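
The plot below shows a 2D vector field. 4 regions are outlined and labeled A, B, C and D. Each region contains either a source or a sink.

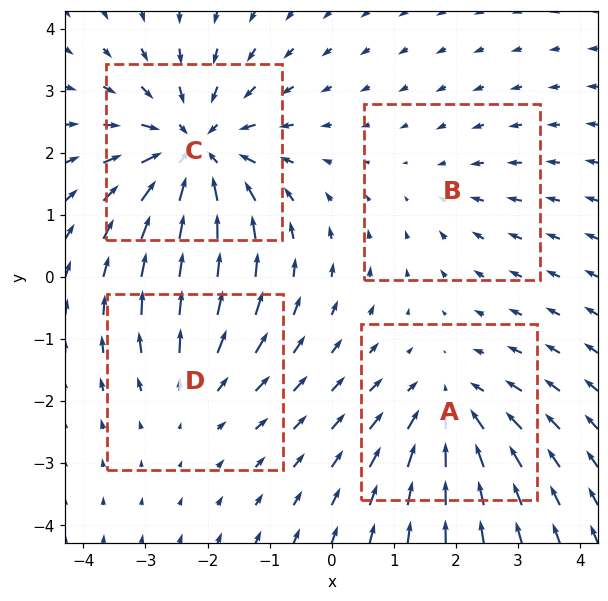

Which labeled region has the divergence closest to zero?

B

Divergence at each region's feature centre — A: about -4, B: about -2, C: about -7, D: about +3. Region B is closest to zero.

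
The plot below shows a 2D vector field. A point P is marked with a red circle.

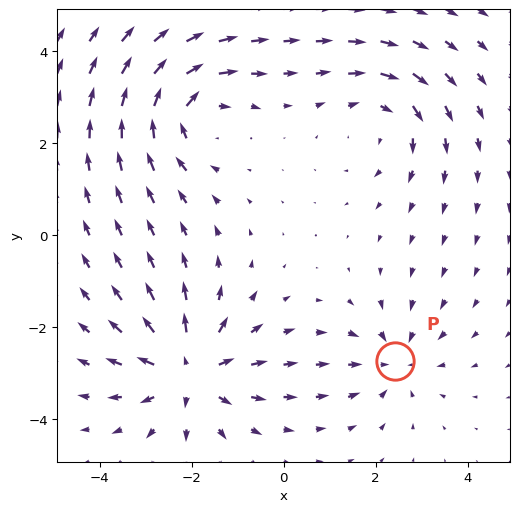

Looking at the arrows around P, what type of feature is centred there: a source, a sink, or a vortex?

sink

At P (2.4, -2.7) the arrows converge inward. Divergence about -3, curl ≈0 — negative divergence with near-zero curl is a sink.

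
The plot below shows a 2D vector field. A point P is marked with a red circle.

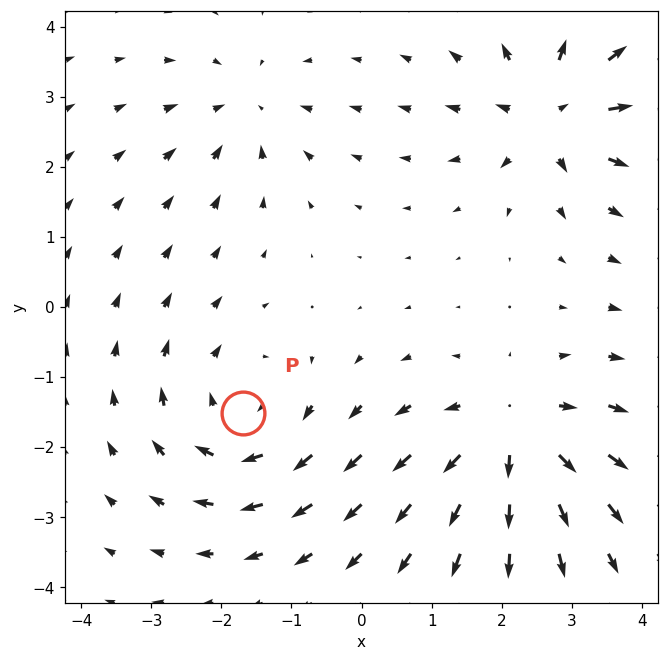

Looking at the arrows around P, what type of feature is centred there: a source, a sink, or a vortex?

At P (-1.7, -1.5) the arrows circulate clockwise. Divergence ≈0, curl about -4 — near-zero divergence with nonzero curl is a vortex.

vortex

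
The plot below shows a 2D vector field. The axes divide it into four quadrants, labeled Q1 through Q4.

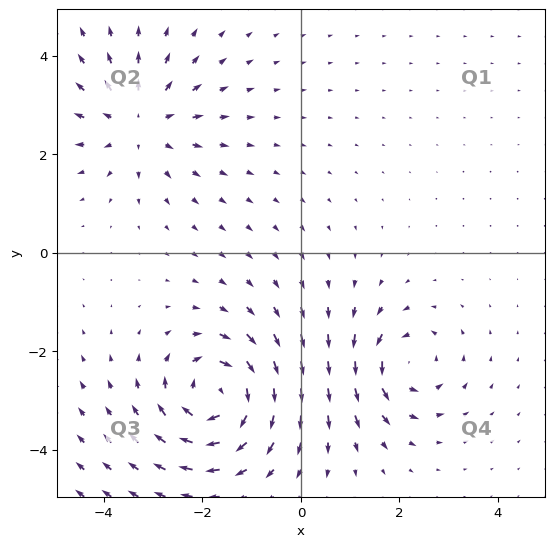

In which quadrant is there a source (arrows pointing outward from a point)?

The source sits at approximately (-3.3, 2.7), which lies in quadrant Q2. The divergence there is about +4, positive as expected for a source.

Q2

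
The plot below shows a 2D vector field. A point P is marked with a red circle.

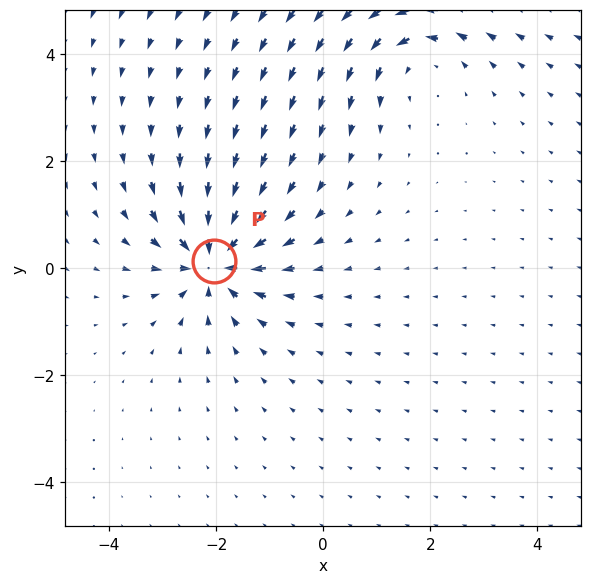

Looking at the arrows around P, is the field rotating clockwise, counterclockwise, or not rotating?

not rotating

Near P at (-2.0, 0.1) the arrows show no circulation. The curl there is ≈0.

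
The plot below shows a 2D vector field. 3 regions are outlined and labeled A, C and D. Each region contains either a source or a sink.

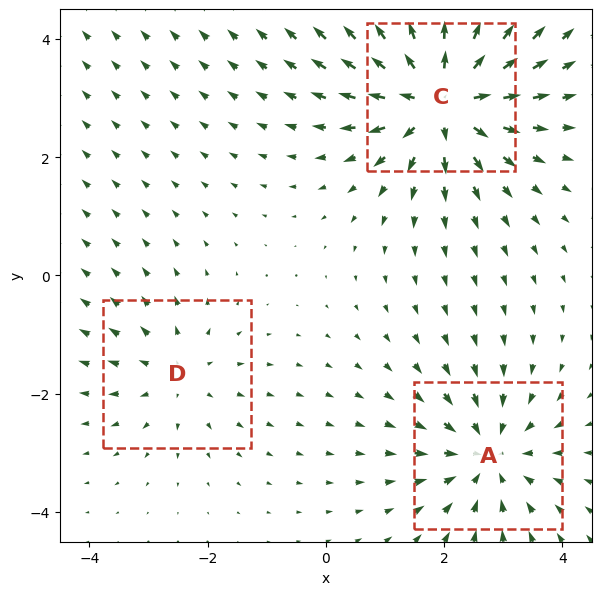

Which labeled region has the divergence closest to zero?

Divergence at each region's feature centre — A: about -3, C: about +5, D: about +2. Region D is closest to zero.

D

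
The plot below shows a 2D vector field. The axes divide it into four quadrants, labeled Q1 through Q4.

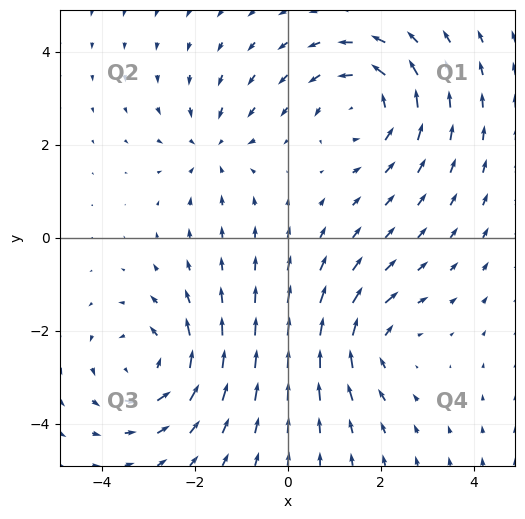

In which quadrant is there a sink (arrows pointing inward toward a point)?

Q2

The sink sits at approximately (-1.6, 1.9), which lies in quadrant Q2. The divergence there is about -3, negative as expected for a sink.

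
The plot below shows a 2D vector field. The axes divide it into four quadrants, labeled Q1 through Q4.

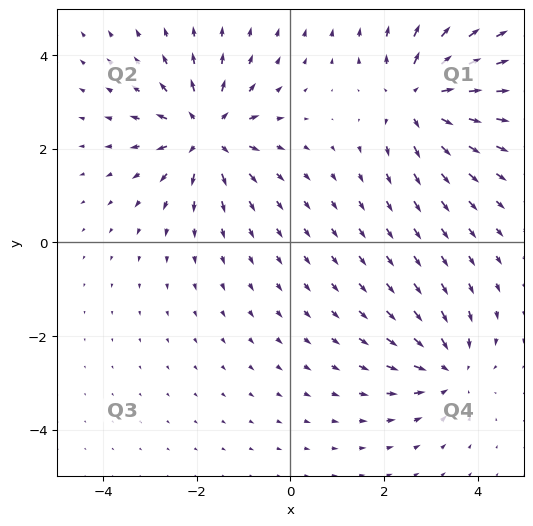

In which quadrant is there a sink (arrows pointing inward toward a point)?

The sink sits at approximately (3.4, -2.7), which lies in quadrant Q4. The divergence there is about -4, negative as expected for a sink.

Q4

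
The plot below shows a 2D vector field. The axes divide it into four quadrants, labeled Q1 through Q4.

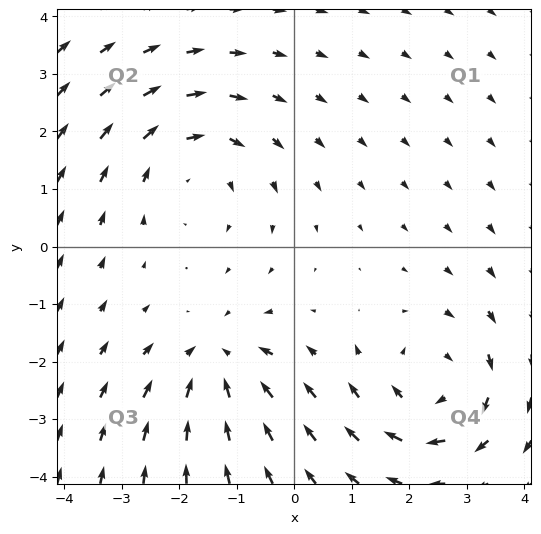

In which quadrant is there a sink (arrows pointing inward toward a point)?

Q3

The sink sits at approximately (-1.3, -2.0), which lies in quadrant Q3. The divergence there is about -3, negative as expected for a sink.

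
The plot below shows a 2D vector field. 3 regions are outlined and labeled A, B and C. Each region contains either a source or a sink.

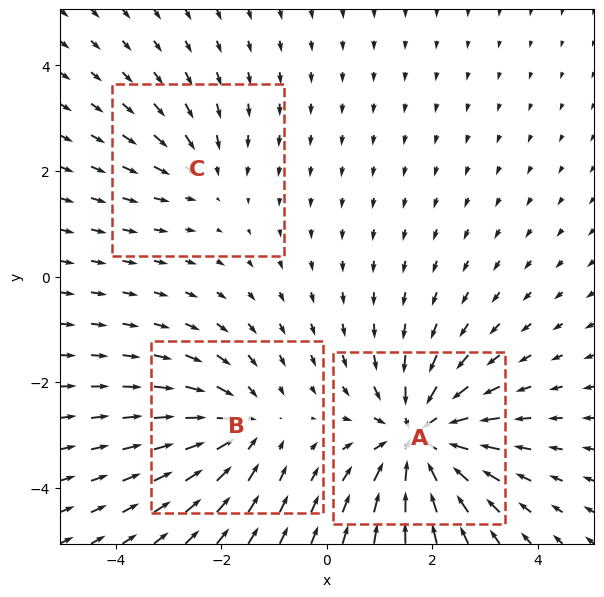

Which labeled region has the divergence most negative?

A

Divergence at each region's feature centre — A: about -5, B: about -3, C: about -2. Region A is most negative.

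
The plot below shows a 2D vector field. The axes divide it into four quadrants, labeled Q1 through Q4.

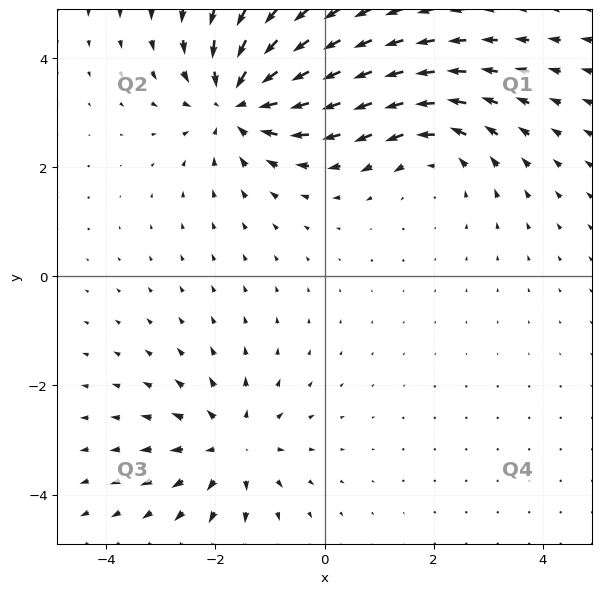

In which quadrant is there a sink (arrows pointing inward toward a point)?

The sink sits at approximately (-1.6, 3.2), which lies in quadrant Q2. The divergence there is about -4, negative as expected for a sink.

Q2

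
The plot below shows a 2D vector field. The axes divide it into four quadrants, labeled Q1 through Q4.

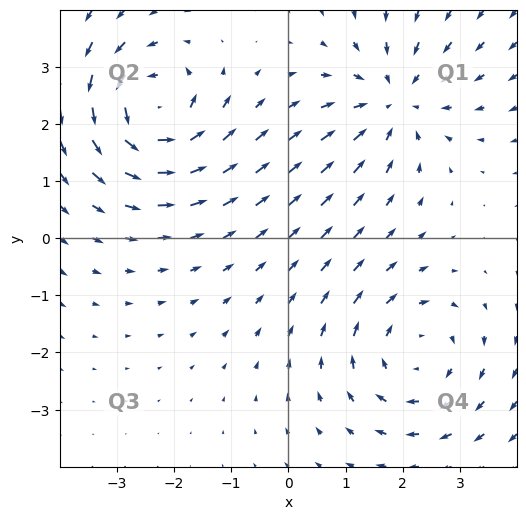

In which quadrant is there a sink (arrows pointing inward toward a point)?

Q1

The sink sits at approximately (1.9, 2.4), which lies in quadrant Q1. The divergence there is about -4, negative as expected for a sink.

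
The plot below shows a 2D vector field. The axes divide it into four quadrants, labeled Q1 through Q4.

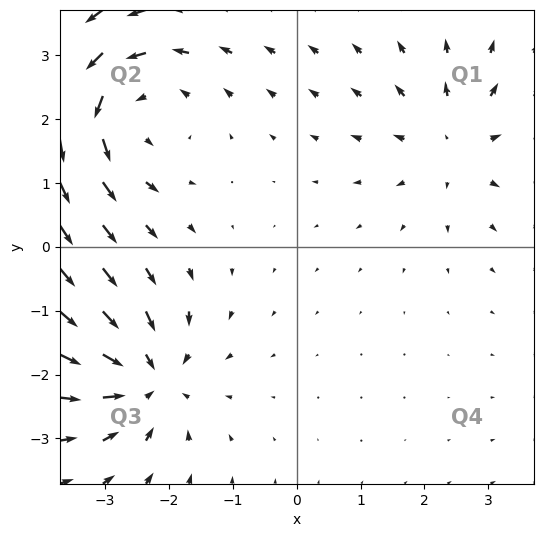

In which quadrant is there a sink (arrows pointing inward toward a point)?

Q3

The sink sits at approximately (-2.3, -2.1), which lies in quadrant Q3. The divergence there is about -5, negative as expected for a sink.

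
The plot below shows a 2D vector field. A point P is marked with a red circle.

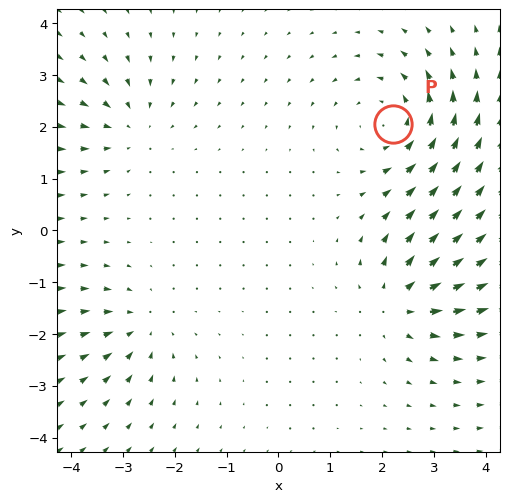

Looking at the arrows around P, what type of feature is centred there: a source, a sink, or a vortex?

vortex

At P (2.2, 2.1) the arrows circulate counterclockwise. Divergence ≈0, curl about +4 — near-zero divergence with nonzero curl is a vortex.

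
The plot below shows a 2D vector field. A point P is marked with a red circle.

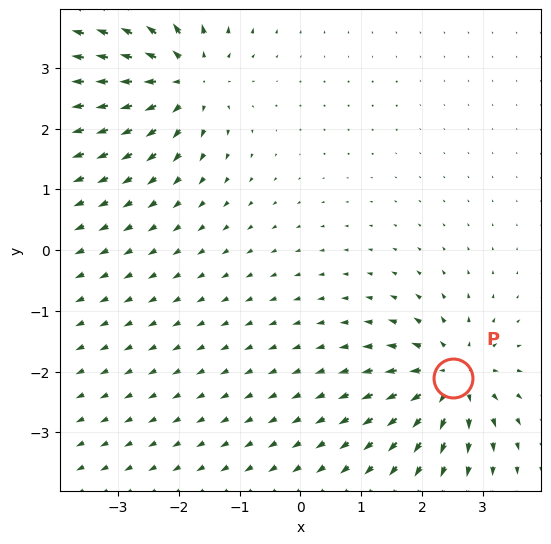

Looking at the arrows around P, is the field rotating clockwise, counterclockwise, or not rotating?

Near P at (2.5, -2.1) the arrows show no circulation. The curl there is ≈0.

not rotating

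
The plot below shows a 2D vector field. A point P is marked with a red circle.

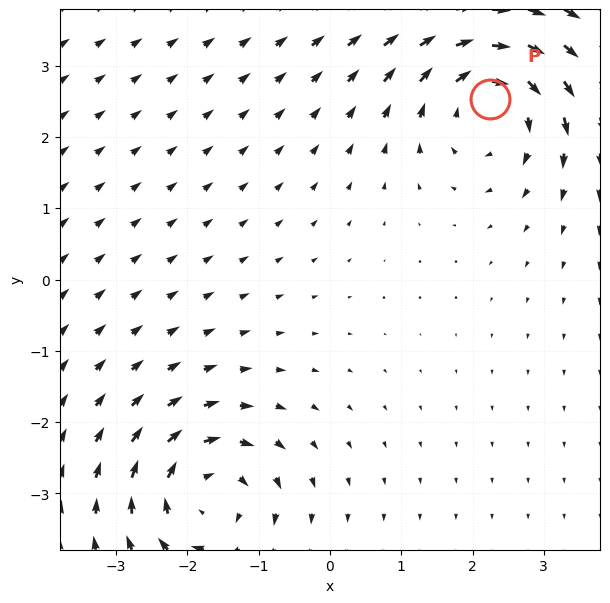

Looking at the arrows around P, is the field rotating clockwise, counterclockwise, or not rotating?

clockwise

Near P at (2.2, 2.5) the arrows circulate clockwise. The curl (z-component) there is about -4; negative curl means clockwise rotation.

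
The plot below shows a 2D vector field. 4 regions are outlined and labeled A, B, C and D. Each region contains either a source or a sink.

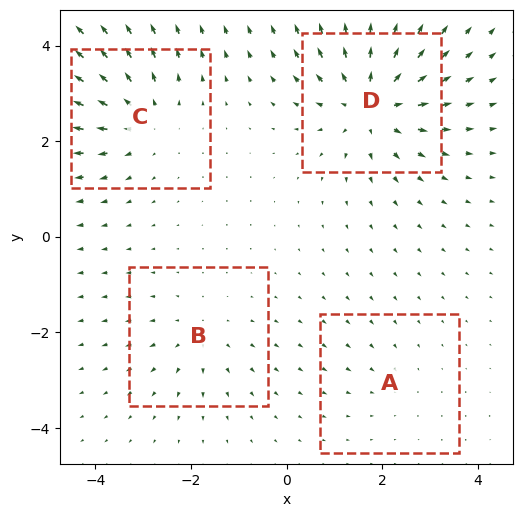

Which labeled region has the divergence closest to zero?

Divergence at each region's feature centre — A: about -2, B: about +3, C: about +5, D: about +7. Region A is closest to zero.

A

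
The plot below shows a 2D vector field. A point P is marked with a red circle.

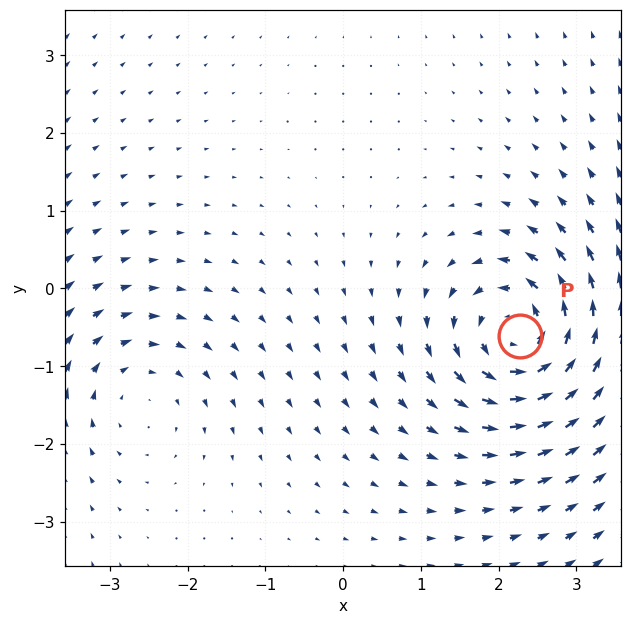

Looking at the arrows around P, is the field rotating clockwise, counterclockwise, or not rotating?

counterclockwise

Near P at (2.3, -0.6) the arrows circulate counterclockwise. The curl (z-component) there is about +7; positive curl means counterclockwise rotation.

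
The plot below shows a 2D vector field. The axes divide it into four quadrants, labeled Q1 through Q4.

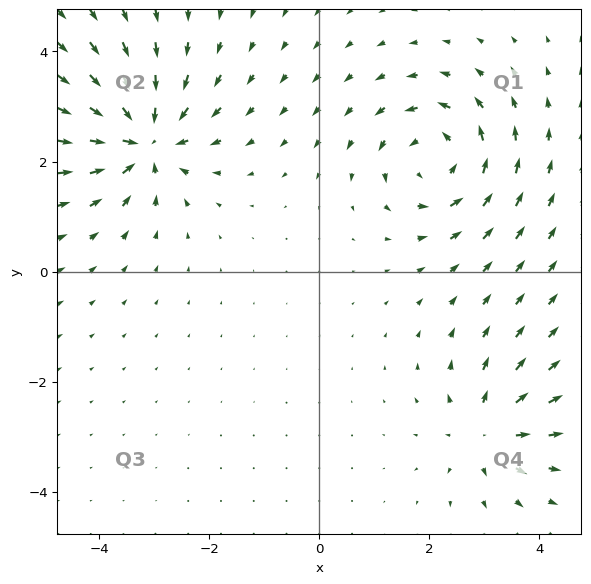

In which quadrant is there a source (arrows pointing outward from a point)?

Q4

The source sits at approximately (3.0, -2.9), which lies in quadrant Q4. The divergence there is about +4, positive as expected for a source.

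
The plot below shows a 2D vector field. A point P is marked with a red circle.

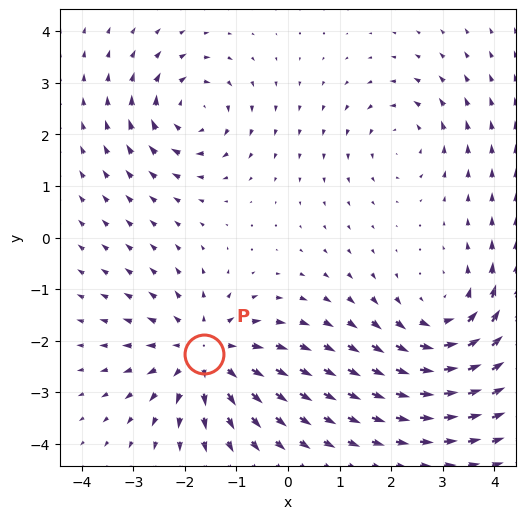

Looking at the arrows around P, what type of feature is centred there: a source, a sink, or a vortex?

At P (-1.6, -2.3) the arrows spread outward. Divergence about +4, curl ≈0 — positive divergence with near-zero curl is a source.

source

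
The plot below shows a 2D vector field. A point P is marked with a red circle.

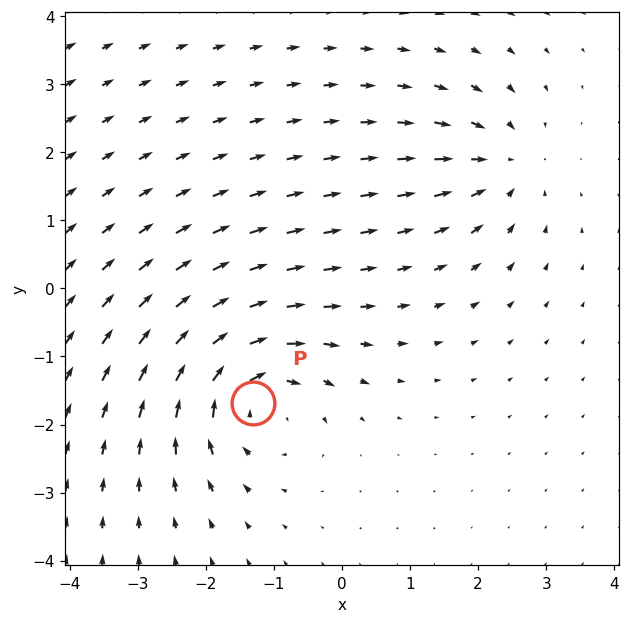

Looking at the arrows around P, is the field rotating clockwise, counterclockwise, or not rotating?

clockwise

Near P at (-1.3, -1.7) the arrows circulate clockwise. The curl (z-component) there is about -6; negative curl means clockwise rotation.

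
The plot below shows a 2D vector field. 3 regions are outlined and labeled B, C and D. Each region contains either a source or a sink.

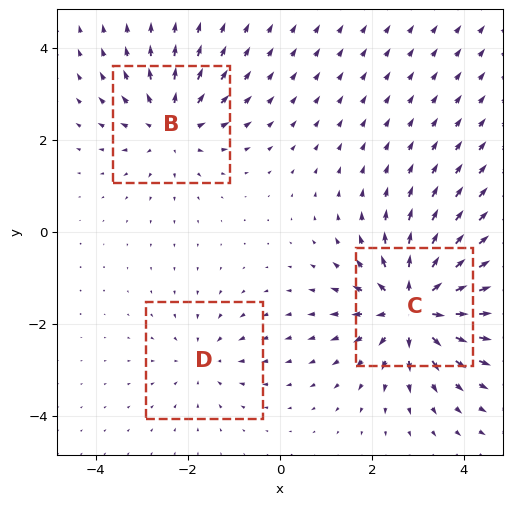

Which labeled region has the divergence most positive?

C

Divergence at each region's feature centre — B: about +4, C: about +6, D: about -2. Region C is most positive.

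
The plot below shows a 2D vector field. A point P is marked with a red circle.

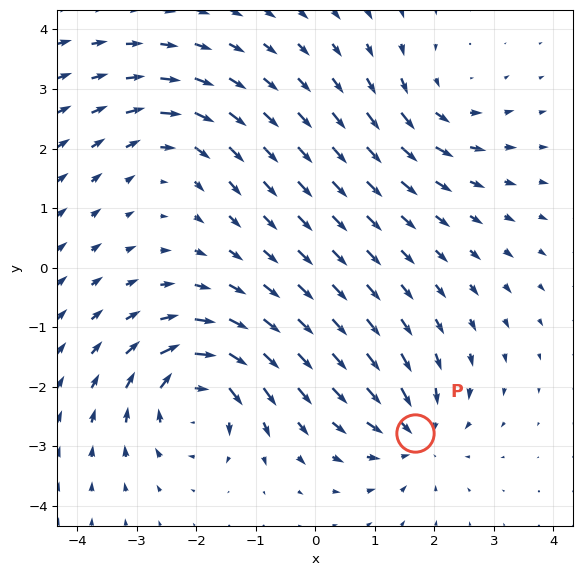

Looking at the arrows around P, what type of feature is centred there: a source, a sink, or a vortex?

At P (1.7, -2.8) the arrows converge inward. Divergence about -5, curl ≈0 — negative divergence with near-zero curl is a sink.

sink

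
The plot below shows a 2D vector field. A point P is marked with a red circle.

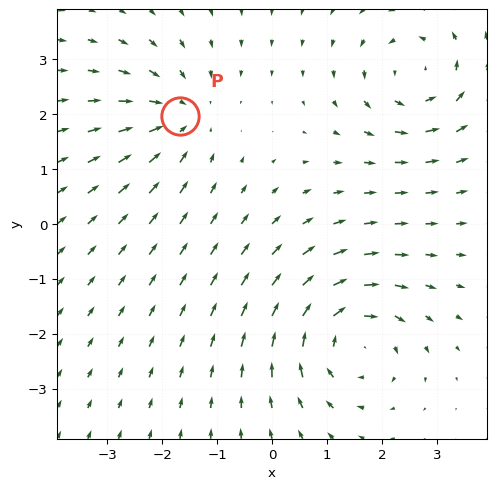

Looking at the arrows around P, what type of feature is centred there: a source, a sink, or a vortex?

At P (-1.7, 2.0) the arrows converge inward. Divergence about -3, curl ≈0 — negative divergence with near-zero curl is a sink.

sink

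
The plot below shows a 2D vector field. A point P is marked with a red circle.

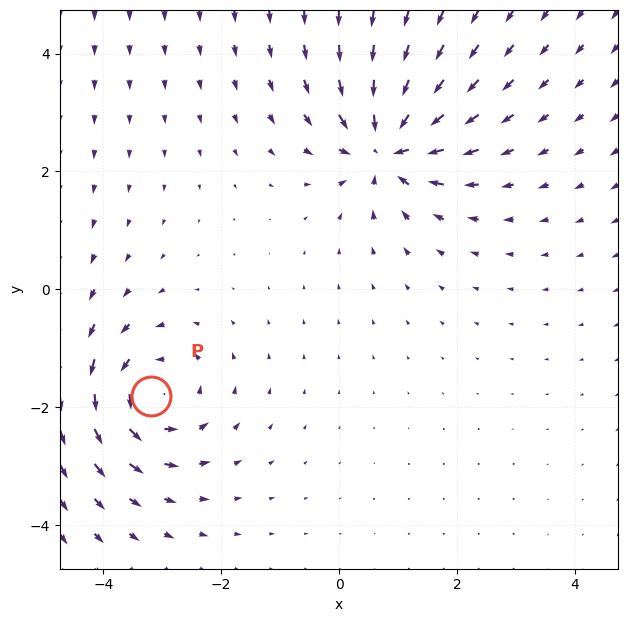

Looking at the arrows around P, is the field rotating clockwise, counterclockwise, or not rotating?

counterclockwise

Near P at (-3.2, -1.8) the arrows circulate counterclockwise. The curl (z-component) there is about +4; positive curl means counterclockwise rotation.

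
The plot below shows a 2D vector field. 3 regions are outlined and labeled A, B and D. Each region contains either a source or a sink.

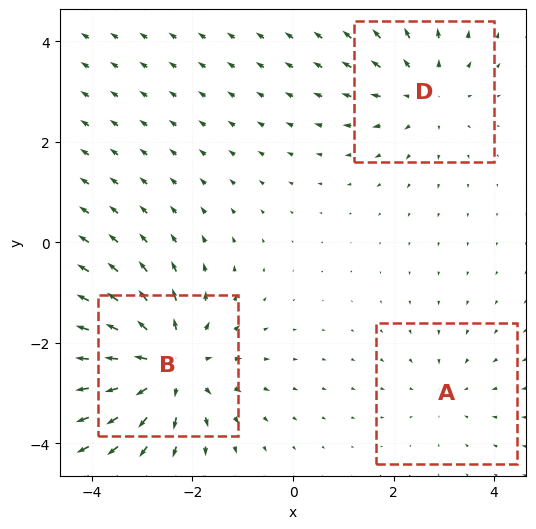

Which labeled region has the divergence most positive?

B

Divergence at each region's feature centre — A: about -2, B: about +5, D: about +3. Region B is most positive.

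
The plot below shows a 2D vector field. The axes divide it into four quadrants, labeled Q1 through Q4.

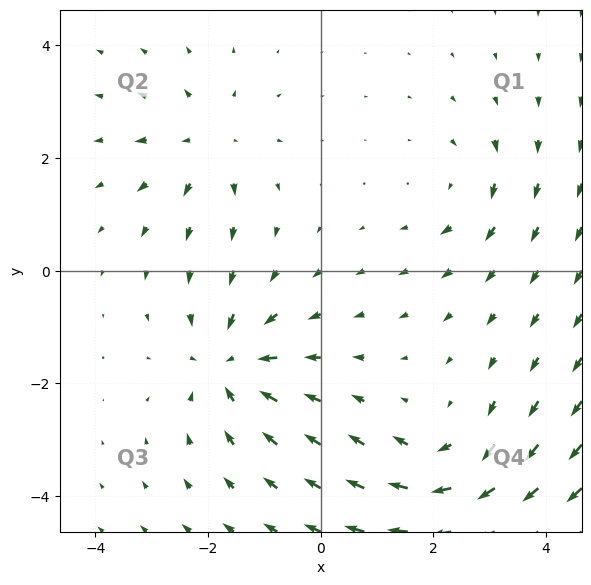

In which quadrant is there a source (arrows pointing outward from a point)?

The source sits at approximately (-2.0, 2.3), which lies in quadrant Q2. The divergence there is about +4, positive as expected for a source.

Q2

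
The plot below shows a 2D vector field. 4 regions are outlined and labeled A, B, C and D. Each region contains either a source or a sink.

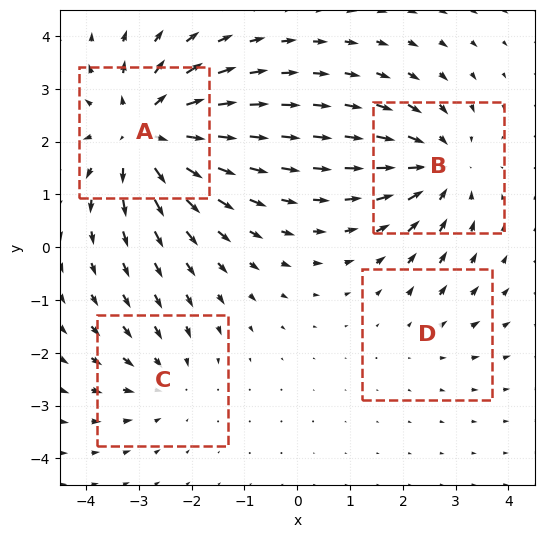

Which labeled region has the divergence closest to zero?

Divergence at each region's feature centre — A: about +6, B: about -4, C: about -3, D: about +2. Region D is closest to zero.

D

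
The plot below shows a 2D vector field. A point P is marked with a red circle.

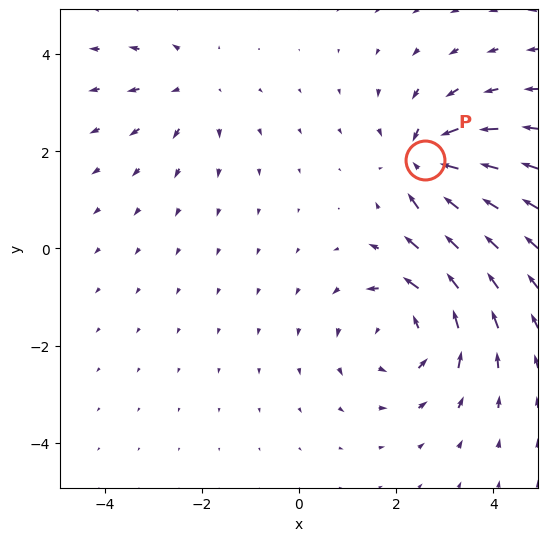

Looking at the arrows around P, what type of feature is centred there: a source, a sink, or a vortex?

At P (2.6, 1.8) the arrows converge inward. Divergence about -5, curl ≈0 — negative divergence with near-zero curl is a sink.

sink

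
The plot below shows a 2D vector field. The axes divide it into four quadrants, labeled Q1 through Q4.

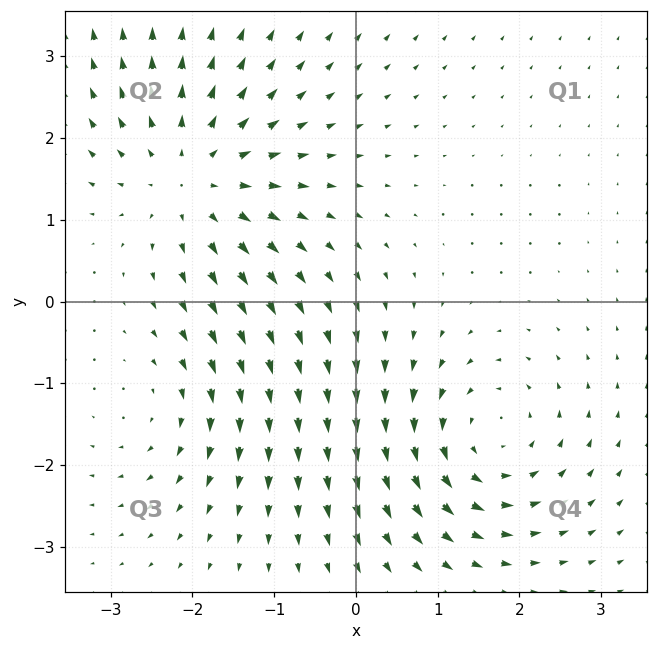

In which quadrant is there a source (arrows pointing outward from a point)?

Q2

The source sits at approximately (-2.0, 1.5), which lies in quadrant Q2. The divergence there is about +5, positive as expected for a source.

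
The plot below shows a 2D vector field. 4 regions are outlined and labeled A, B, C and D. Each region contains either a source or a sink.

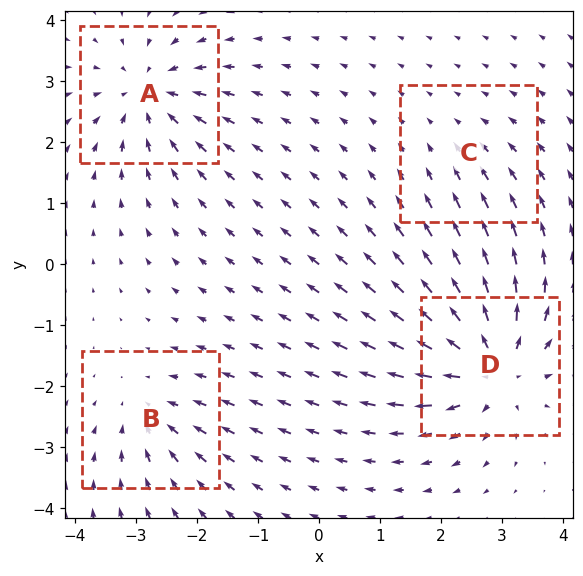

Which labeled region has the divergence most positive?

D

Divergence at each region's feature centre — A: about -6, B: about -4, C: about -2, D: about +8. Region D is most positive.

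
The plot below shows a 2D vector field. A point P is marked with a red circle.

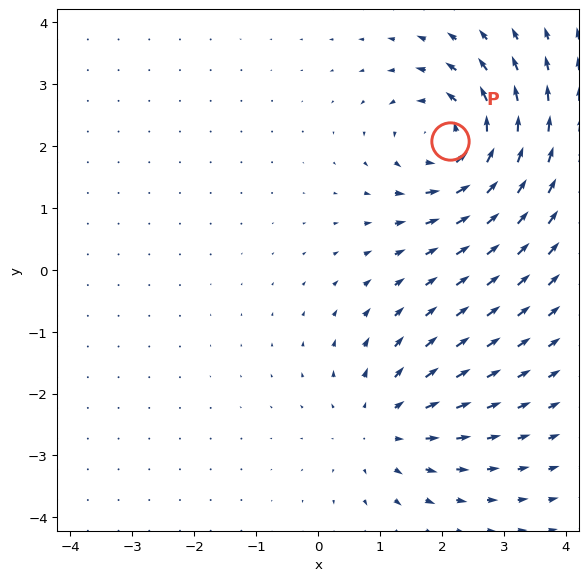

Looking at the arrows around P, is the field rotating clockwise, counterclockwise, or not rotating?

counterclockwise

Near P at (2.1, 2.1) the arrows circulate counterclockwise. The curl (z-component) there is about +6; positive curl means counterclockwise rotation.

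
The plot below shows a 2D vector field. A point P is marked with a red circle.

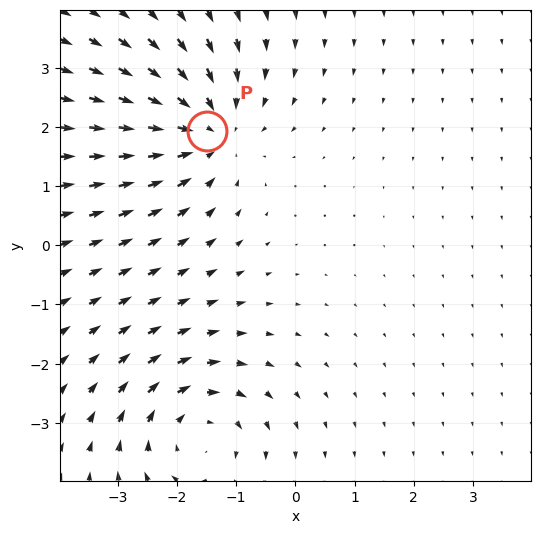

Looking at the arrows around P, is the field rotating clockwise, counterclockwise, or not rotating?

Near P at (-1.5, 1.9) the arrows show no circulation. The curl there is ≈0.

not rotating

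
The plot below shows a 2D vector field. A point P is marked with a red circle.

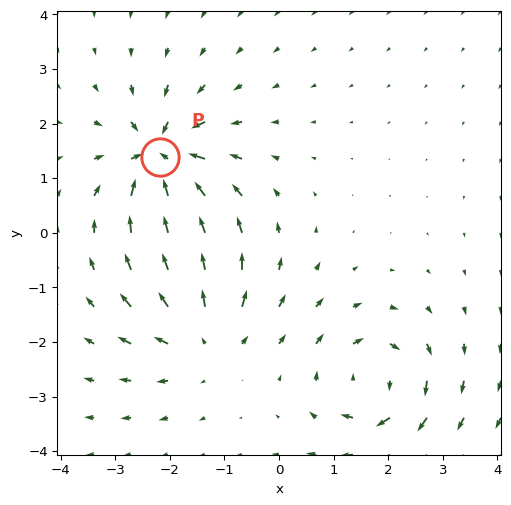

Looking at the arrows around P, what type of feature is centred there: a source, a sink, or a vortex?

sink

At P (-2.2, 1.4) the arrows converge inward. Divergence about -7, curl ≈0 — negative divergence with near-zero curl is a sink.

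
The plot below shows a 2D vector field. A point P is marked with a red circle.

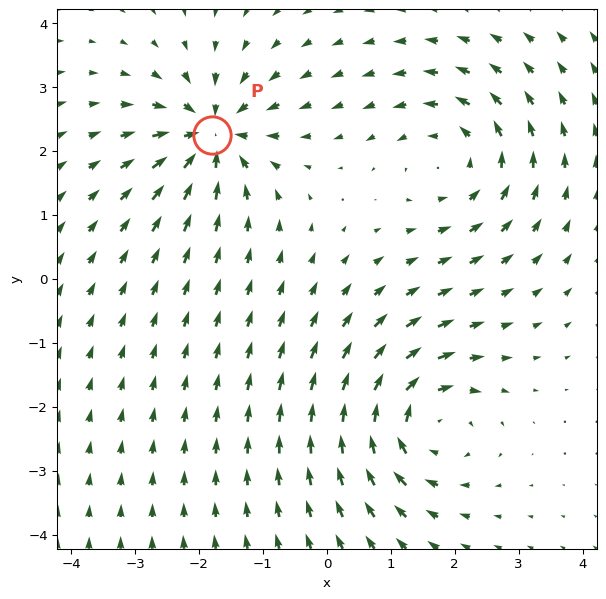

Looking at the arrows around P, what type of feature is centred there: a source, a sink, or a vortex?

At P (-1.8, 2.3) the arrows converge inward. Divergence about -6, curl ≈0 — negative divergence with near-zero curl is a sink.

sink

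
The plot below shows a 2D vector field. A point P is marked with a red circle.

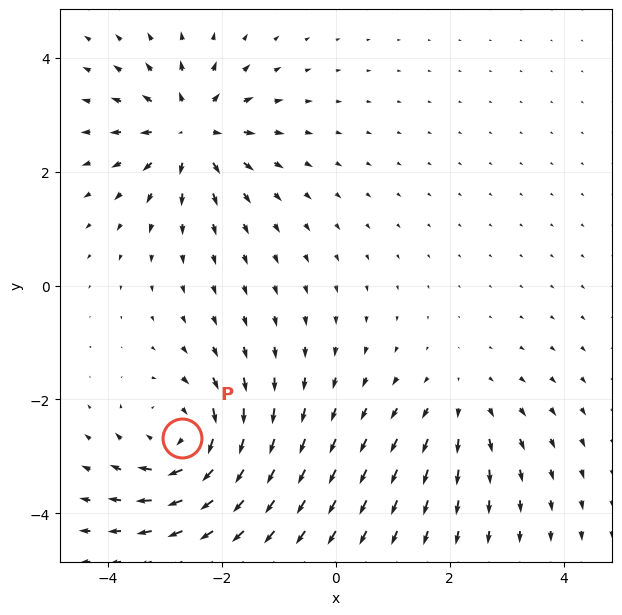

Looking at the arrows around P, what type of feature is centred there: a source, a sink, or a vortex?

vortex

At P (-2.7, -2.7) the arrows circulate clockwise. Divergence ≈0, curl about -5 — near-zero divergence with nonzero curl is a vortex.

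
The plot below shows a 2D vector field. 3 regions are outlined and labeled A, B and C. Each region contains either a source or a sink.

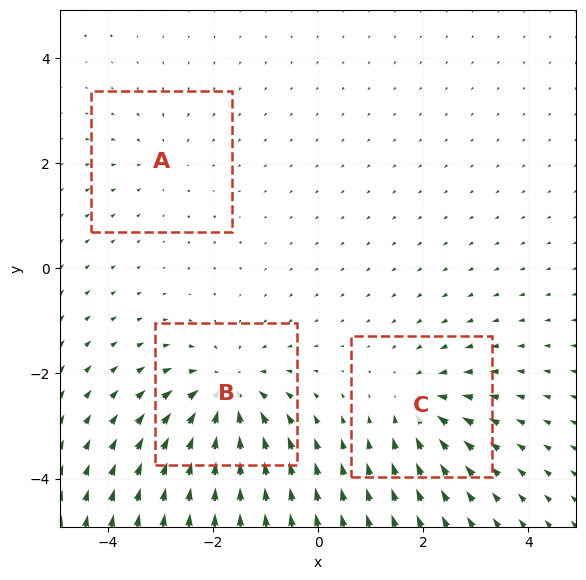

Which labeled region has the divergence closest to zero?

A

Divergence at each region's feature centre — A: about -2, B: about -5, C: about -4. Region A is closest to zero.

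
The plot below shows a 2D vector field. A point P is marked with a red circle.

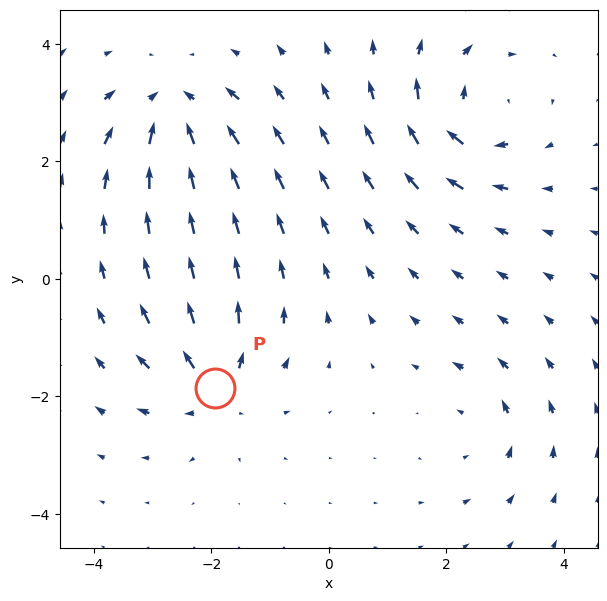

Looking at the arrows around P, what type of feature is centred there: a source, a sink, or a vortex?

source

At P (-1.9, -1.9) the arrows spread outward. Divergence about +5, curl ≈0 — positive divergence with near-zero curl is a source.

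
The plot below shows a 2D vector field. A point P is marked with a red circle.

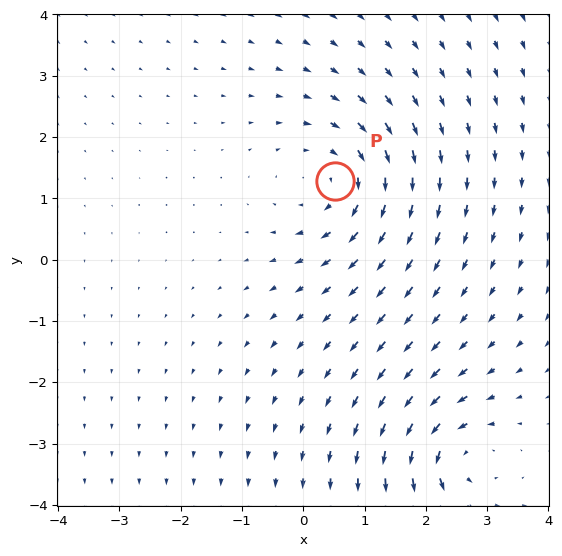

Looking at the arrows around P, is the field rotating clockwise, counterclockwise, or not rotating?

clockwise

Near P at (0.5, 1.3) the arrows circulate clockwise. The curl (z-component) there is about -3; negative curl means clockwise rotation.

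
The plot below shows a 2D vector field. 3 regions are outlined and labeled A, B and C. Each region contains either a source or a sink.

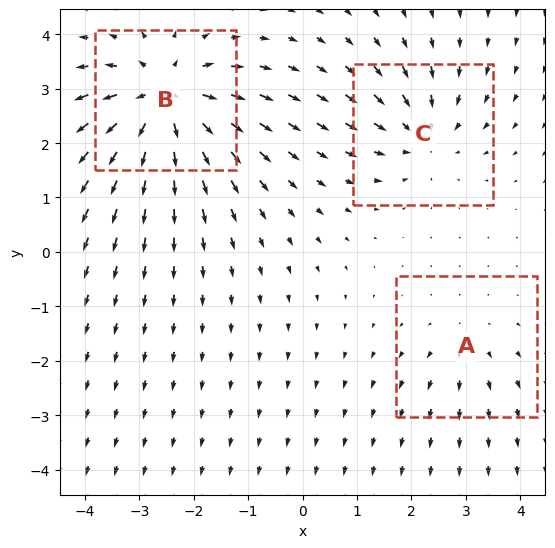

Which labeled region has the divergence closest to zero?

Divergence at each region's feature centre — A: about +2, B: about +6, C: about -3. Region A is closest to zero.

A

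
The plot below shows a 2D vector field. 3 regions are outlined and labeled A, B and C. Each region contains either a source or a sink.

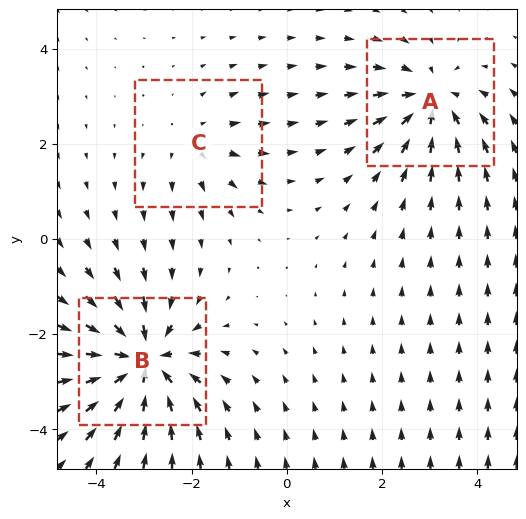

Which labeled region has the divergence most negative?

B

Divergence at each region's feature centre — A: about -4, B: about -5, C: about +2. Region B is most negative.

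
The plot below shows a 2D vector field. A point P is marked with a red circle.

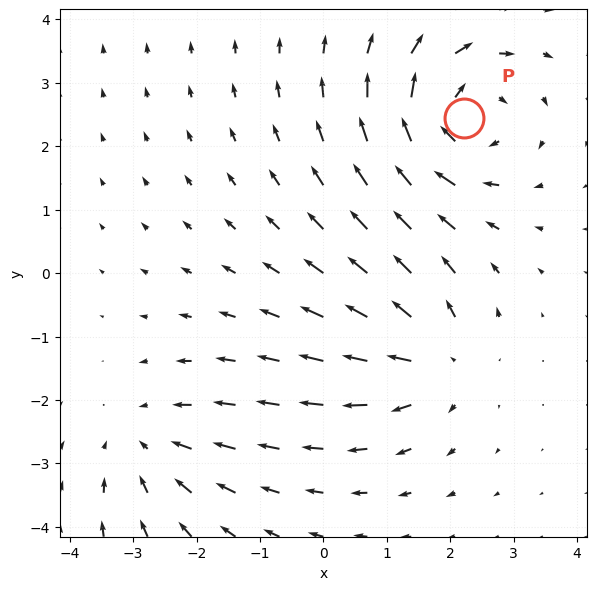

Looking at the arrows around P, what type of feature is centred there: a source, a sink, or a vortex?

vortex

At P (2.2, 2.4) the arrows circulate clockwise. Divergence ≈0, curl about -5 — near-zero divergence with nonzero curl is a vortex.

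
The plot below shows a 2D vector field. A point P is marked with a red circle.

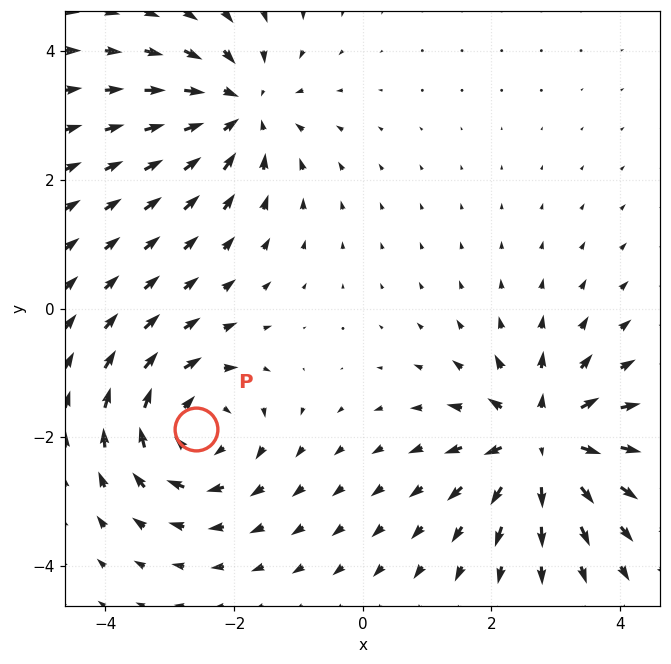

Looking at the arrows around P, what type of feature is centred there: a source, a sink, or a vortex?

At P (-2.6, -1.9) the arrows circulate clockwise. Divergence ≈0, curl about -4 — near-zero divergence with nonzero curl is a vortex.

vortex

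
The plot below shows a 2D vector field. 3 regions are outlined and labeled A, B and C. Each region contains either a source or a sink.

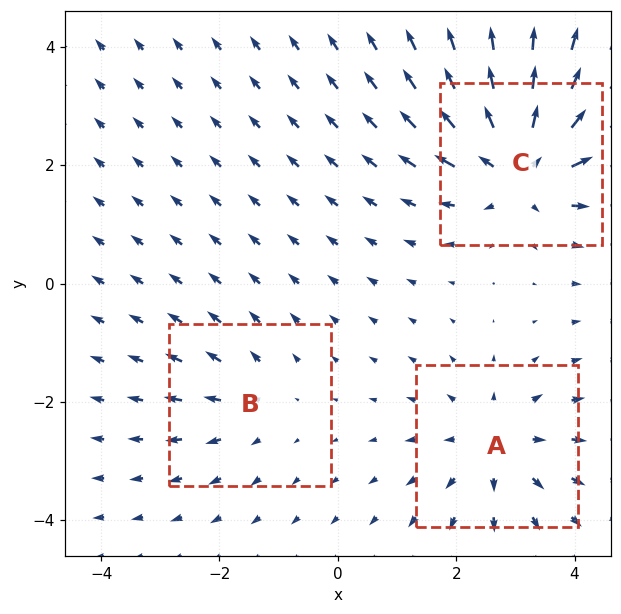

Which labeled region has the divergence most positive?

C

Divergence at each region's feature centre — A: about +3, B: about +2, C: about +5. Region C is most positive.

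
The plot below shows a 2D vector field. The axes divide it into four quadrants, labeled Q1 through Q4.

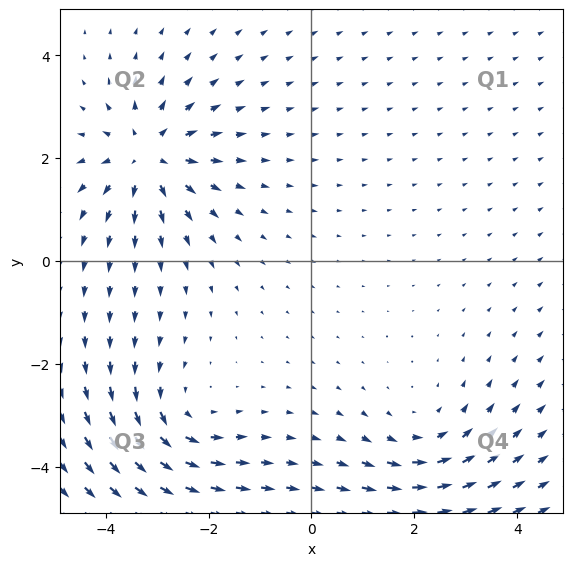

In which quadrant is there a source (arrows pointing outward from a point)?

The source sits at approximately (-3.2, 2.0), which lies in quadrant Q2. The divergence there is about +5, positive as expected for a source.

Q2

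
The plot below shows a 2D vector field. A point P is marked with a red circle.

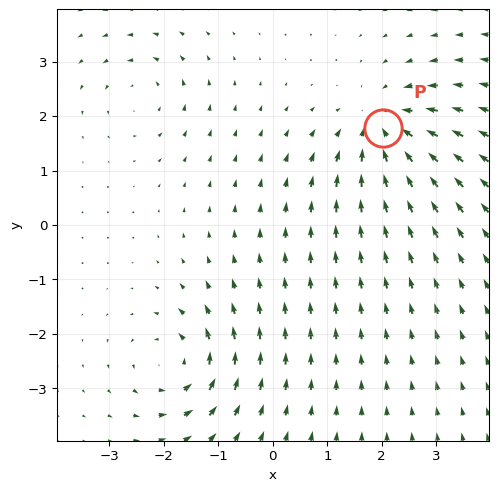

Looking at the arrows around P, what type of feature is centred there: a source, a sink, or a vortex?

At P (2.0, 1.8) the arrows converge inward. Divergence about -5, curl ≈0 — negative divergence with near-zero curl is a sink.

sink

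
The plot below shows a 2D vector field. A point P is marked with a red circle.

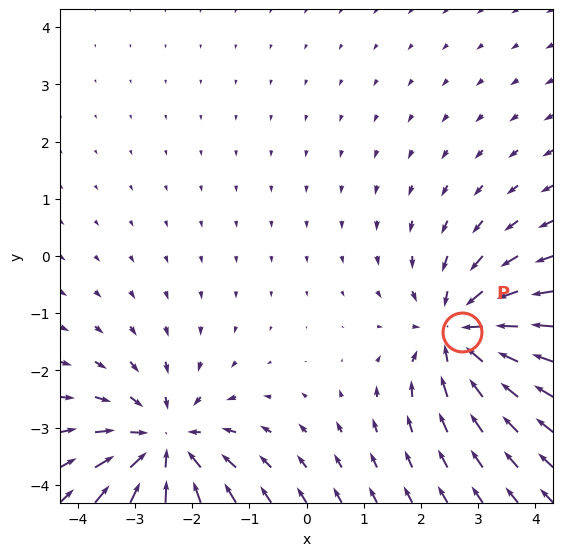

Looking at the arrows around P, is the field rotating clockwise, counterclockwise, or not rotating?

not rotating

Near P at (2.7, -1.3) the arrows show no circulation. The curl there is ≈0.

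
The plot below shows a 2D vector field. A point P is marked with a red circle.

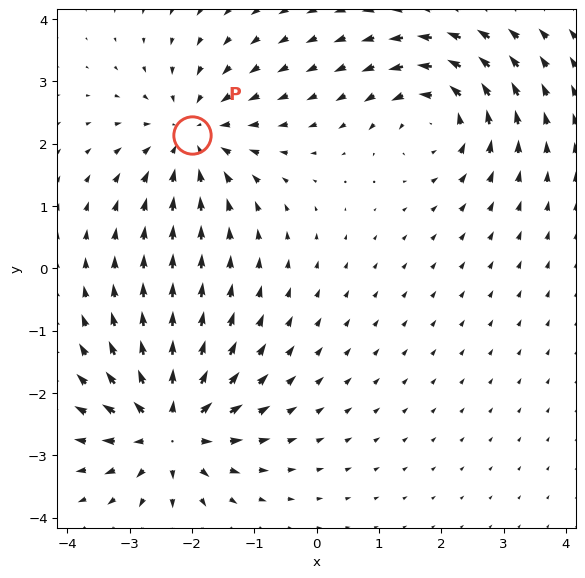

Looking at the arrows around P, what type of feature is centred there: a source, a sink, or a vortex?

At P (-2.0, 2.1) the arrows converge inward. Divergence about -4, curl ≈0 — negative divergence with near-zero curl is a sink.

sink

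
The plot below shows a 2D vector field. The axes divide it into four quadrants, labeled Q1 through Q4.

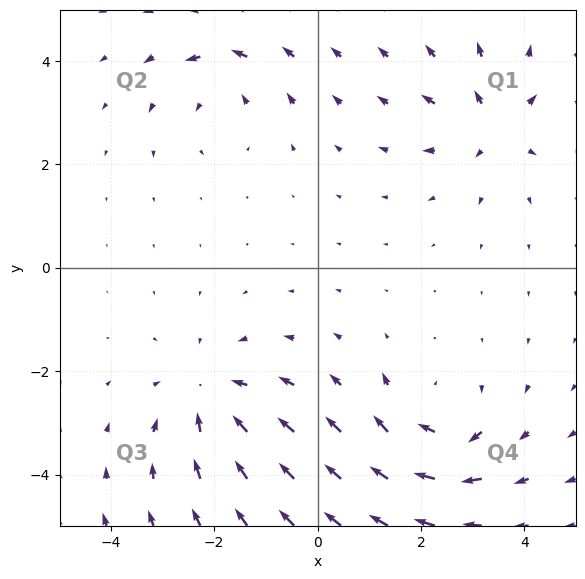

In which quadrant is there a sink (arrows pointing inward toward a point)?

Q3

The sink sits at approximately (-2.1, -2.5), which lies in quadrant Q3. The divergence there is about -3, negative as expected for a sink.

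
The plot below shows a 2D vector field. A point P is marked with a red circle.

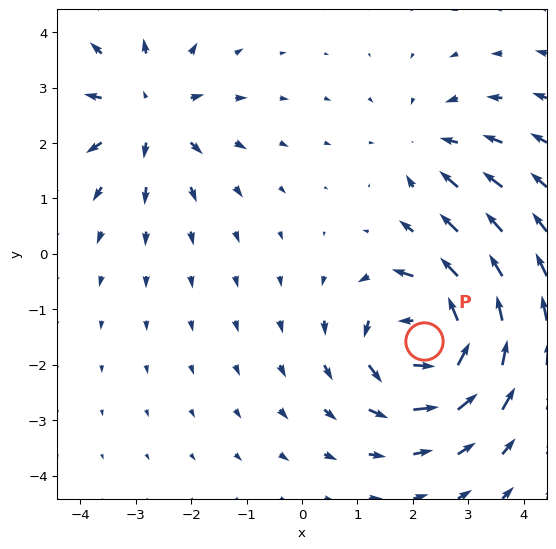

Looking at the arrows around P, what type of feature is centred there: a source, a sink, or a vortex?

At P (2.2, -1.6) the arrows circulate counterclockwise. Divergence ≈0, curl about +6 — near-zero divergence with nonzero curl is a vortex.

vortex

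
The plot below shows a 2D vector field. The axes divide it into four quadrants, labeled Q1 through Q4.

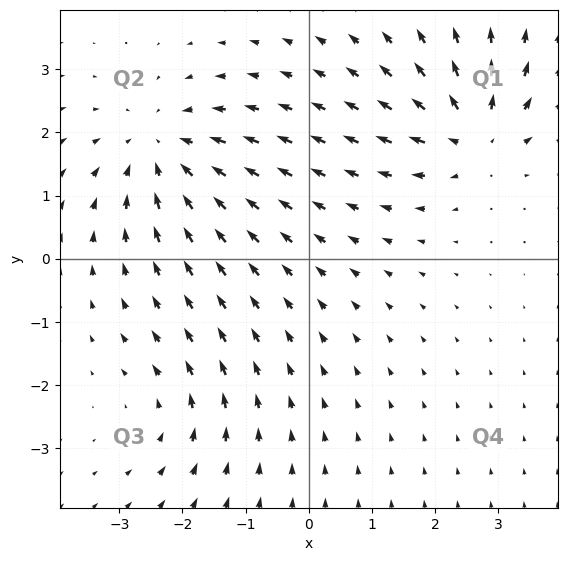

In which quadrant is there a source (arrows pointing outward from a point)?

Q1

The source sits at approximately (2.6, 2.0), which lies in quadrant Q1. The divergence there is about +5, positive as expected for a source.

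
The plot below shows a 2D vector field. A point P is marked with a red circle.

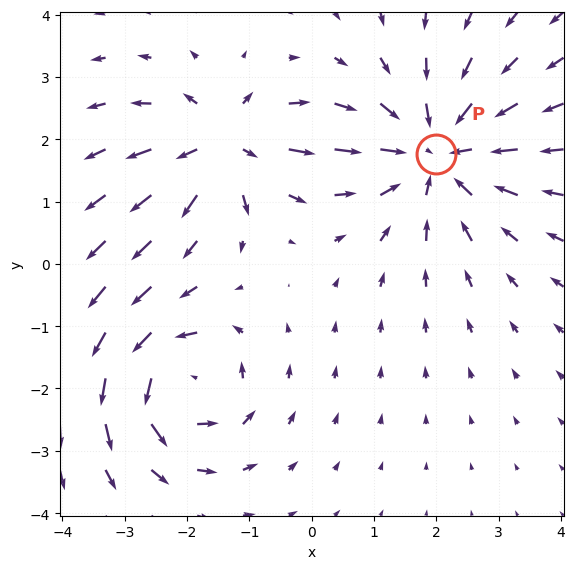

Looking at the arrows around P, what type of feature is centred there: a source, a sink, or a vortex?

sink

At P (2.0, 1.8) the arrows converge inward. Divergence about -4, curl ≈0 — negative divergence with near-zero curl is a sink.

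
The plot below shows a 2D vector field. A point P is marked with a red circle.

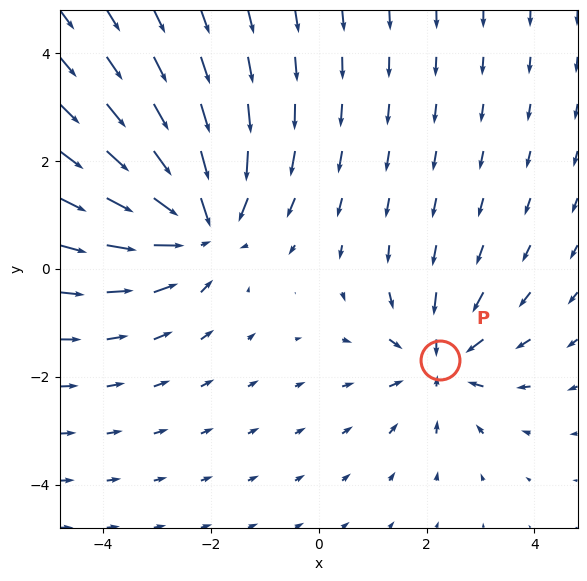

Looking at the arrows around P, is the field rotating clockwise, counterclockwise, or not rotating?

not rotating

Near P at (2.3, -1.7) the arrows show no circulation. The curl there is ≈0.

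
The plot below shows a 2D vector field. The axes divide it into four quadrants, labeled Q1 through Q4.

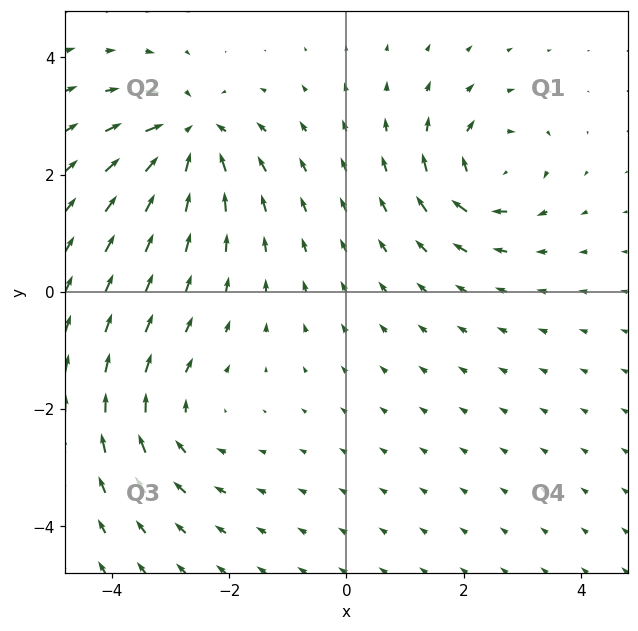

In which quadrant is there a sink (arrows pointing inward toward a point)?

Q2

The sink sits at approximately (-2.6, 2.7), which lies in quadrant Q2. The divergence there is about -7, negative as expected for a sink.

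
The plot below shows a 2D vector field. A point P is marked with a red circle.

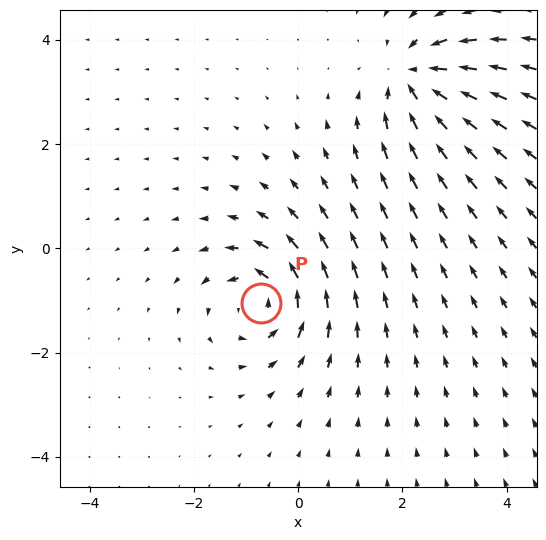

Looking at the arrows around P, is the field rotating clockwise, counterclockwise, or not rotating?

Near P at (-0.7, -1.1) the arrows circulate counterclockwise. The curl (z-component) there is about +5; positive curl means counterclockwise rotation.

counterclockwise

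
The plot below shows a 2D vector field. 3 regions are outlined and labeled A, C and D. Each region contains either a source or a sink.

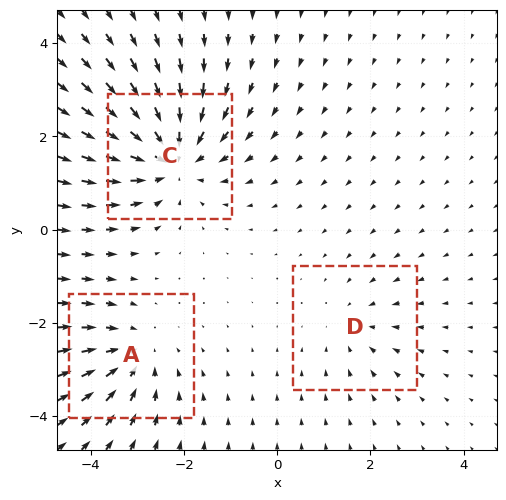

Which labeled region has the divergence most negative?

C

Divergence at each region's feature centre — A: about -3, C: about -4, D: about -2. Region C is most negative.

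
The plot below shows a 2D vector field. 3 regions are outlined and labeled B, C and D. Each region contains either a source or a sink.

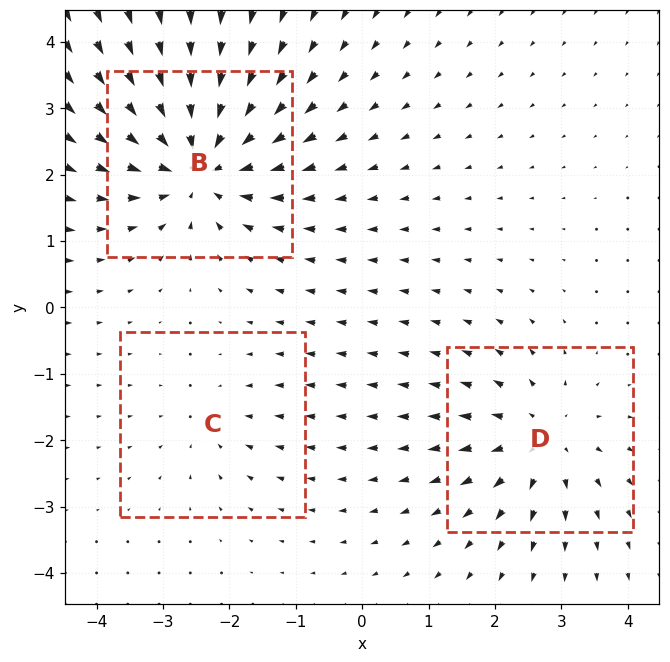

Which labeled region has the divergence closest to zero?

C

Divergence at each region's feature centre — B: about -5, C: about -2, D: about +4. Region C is closest to zero.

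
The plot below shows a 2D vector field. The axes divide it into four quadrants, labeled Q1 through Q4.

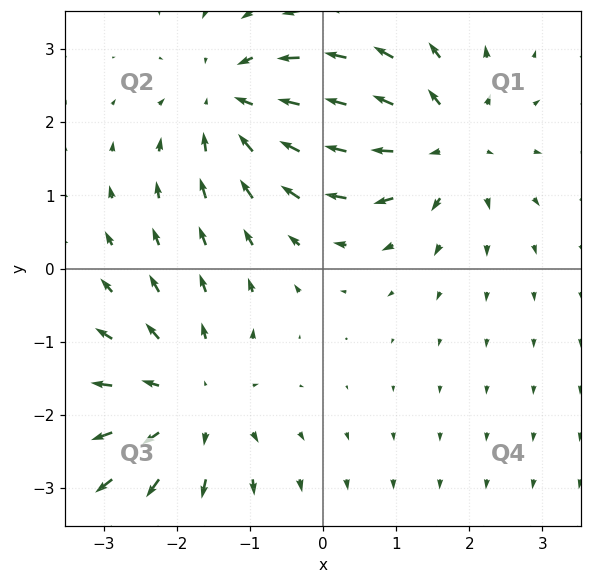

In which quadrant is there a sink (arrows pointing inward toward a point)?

The sink sits at approximately (-1.2, 2.3), which lies in quadrant Q2. The divergence there is about -3, negative as expected for a sink.

Q2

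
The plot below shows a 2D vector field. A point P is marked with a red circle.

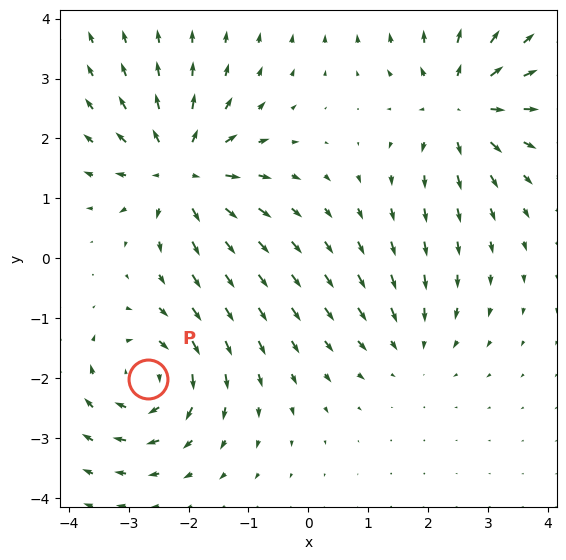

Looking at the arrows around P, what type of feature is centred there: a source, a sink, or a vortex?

vortex

At P (-2.7, -2.0) the arrows circulate clockwise. Divergence ≈0, curl about -5 — near-zero divergence with nonzero curl is a vortex.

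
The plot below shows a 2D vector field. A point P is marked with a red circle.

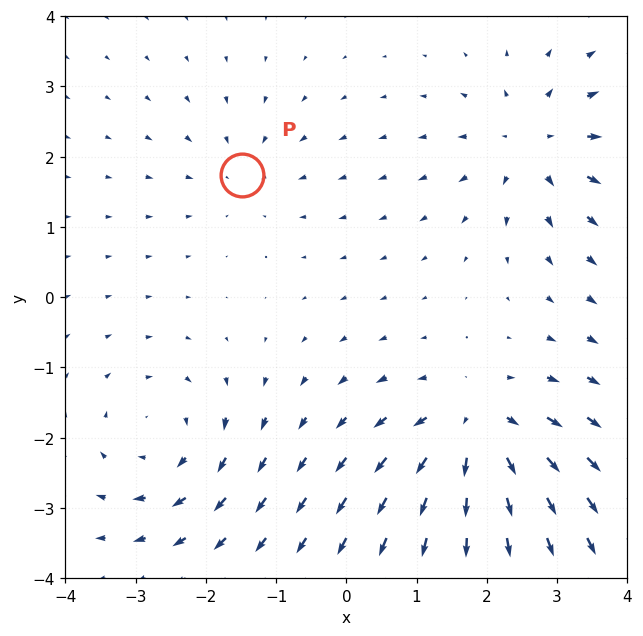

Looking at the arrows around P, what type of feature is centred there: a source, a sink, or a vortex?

At P (-1.5, 1.7) the arrows converge inward. Divergence about -3, curl ≈0 — negative divergence with near-zero curl is a sink.

sink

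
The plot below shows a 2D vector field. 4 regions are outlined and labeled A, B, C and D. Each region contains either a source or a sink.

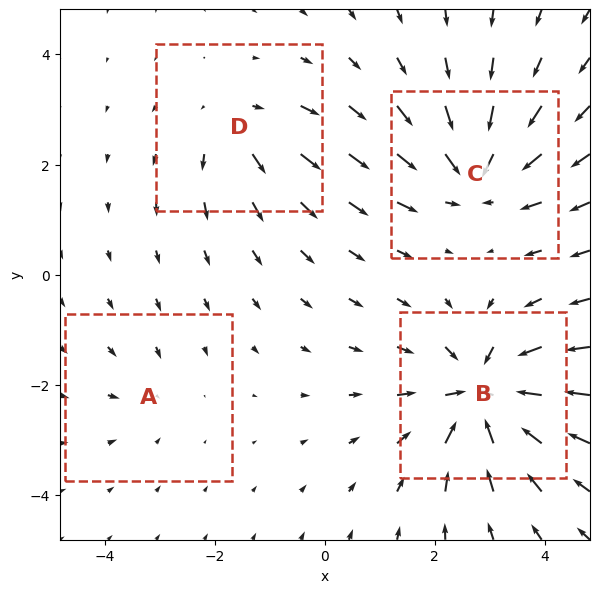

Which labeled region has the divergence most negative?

B

Divergence at each region's feature centre — A: about -2, B: about -7, C: about -6, D: about +4. Region B is most negative.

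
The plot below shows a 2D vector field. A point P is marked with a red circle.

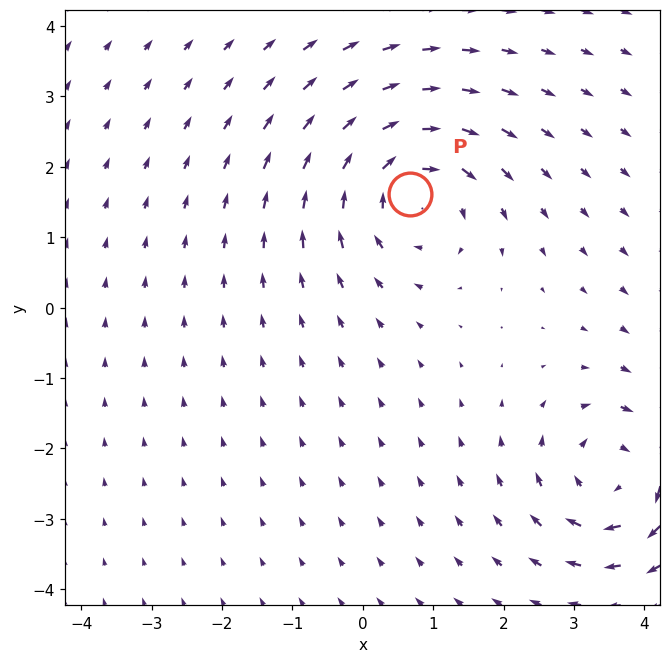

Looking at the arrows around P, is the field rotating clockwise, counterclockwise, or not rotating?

clockwise

Near P at (0.7, 1.6) the arrows circulate clockwise. The curl (z-component) there is about -5; negative curl means clockwise rotation.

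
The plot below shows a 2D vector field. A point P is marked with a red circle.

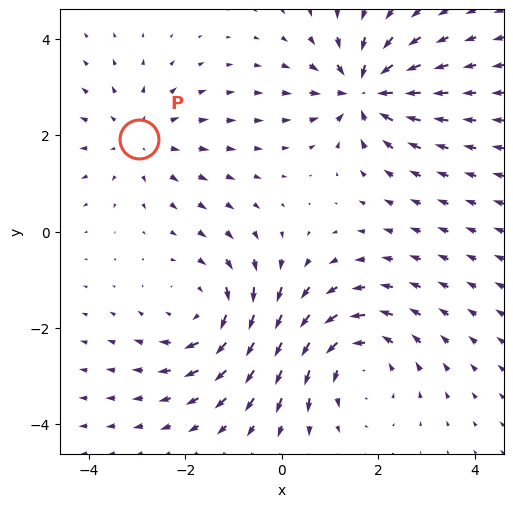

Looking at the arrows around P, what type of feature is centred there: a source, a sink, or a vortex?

source

At P (-3.0, 1.9) the arrows spread outward. Divergence about +2, curl ≈0 — positive divergence with near-zero curl is a source.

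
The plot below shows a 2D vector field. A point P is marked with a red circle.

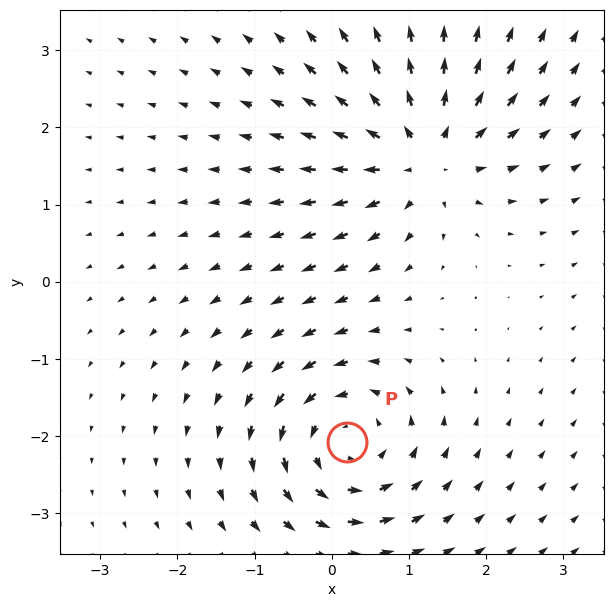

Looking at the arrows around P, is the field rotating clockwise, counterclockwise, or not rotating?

Near P at (0.2, -2.1) the arrows circulate counterclockwise. The curl (z-component) there is about +4; positive curl means counterclockwise rotation.

counterclockwise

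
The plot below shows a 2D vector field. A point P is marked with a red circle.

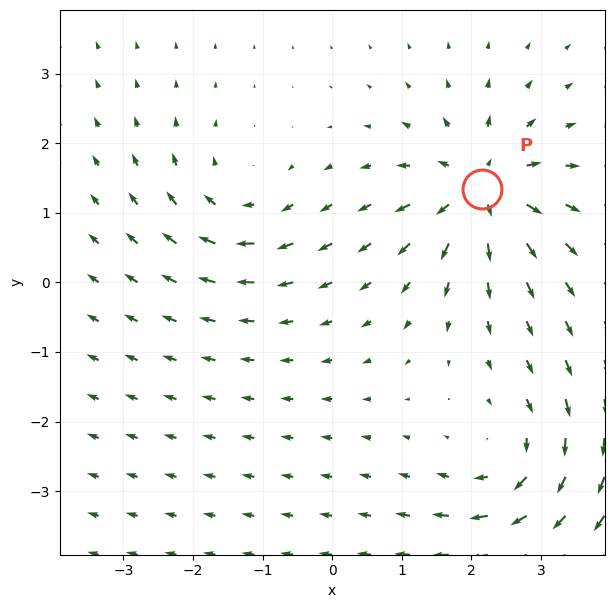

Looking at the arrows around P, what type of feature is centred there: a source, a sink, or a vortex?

At P (2.1, 1.3) the arrows spread outward. Divergence about +6, curl ≈0 — positive divergence with near-zero curl is a source.

source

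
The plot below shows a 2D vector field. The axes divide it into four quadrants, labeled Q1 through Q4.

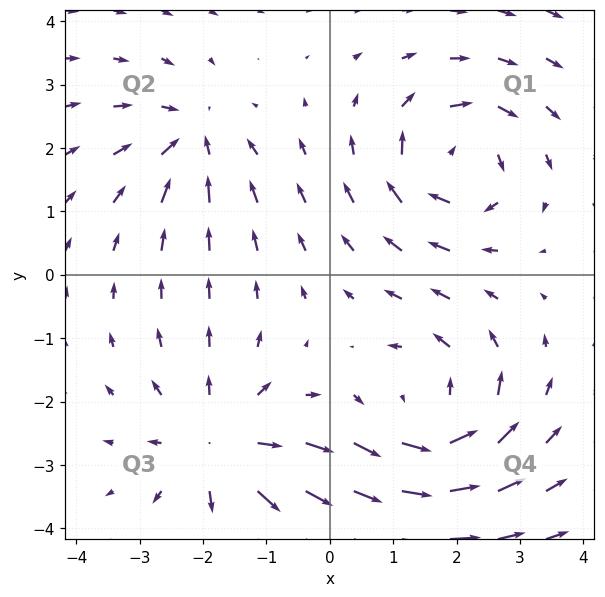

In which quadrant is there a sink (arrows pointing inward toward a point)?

Q2

The sink sits at approximately (-2.2, 2.2), which lies in quadrant Q2. The divergence there is about -4, negative as expected for a sink.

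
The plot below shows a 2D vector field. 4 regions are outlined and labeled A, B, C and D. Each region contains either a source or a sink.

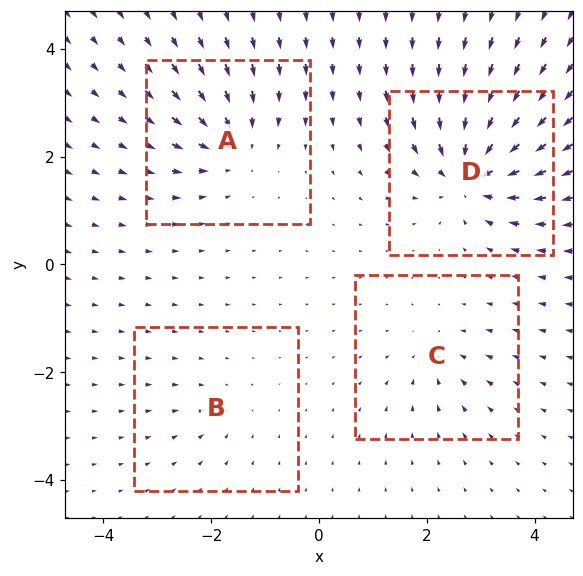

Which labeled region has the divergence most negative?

D

Divergence at each region's feature centre — A: about -6, B: about -2, C: about -4, D: about -9. Region D is most negative.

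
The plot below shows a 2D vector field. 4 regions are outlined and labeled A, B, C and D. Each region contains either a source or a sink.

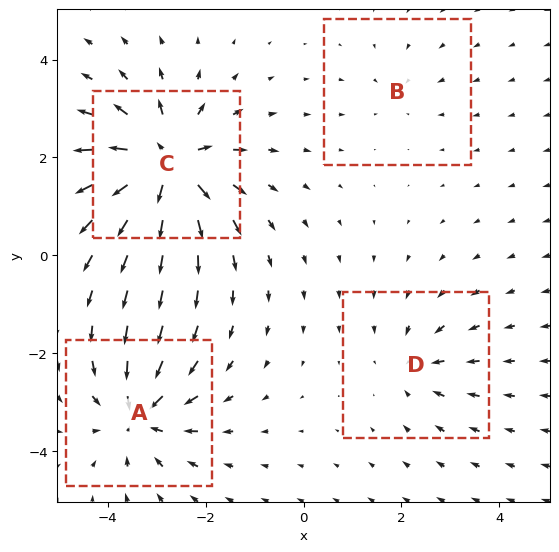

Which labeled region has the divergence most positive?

C

Divergence at each region's feature centre — A: about -6, B: about -2, C: about +9, D: about -4. Region C is most positive.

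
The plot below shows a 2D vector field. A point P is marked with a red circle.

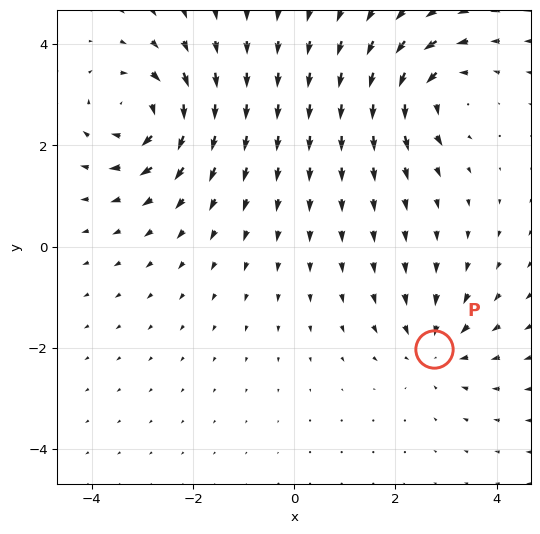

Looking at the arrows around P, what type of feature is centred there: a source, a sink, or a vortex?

At P (2.8, -2.0) the arrows converge inward. Divergence about -4, curl ≈0 — negative divergence with near-zero curl is a sink.

sink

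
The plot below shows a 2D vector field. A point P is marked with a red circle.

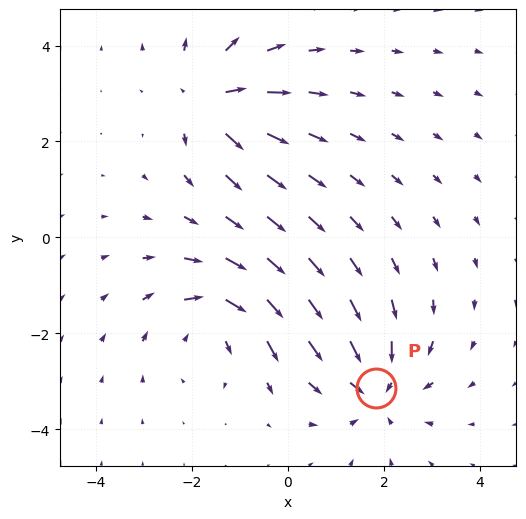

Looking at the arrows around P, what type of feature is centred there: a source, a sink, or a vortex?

At P (1.8, -3.1) the arrows converge inward. Divergence about -5, curl ≈0 — negative divergence with near-zero curl is a sink.

sink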